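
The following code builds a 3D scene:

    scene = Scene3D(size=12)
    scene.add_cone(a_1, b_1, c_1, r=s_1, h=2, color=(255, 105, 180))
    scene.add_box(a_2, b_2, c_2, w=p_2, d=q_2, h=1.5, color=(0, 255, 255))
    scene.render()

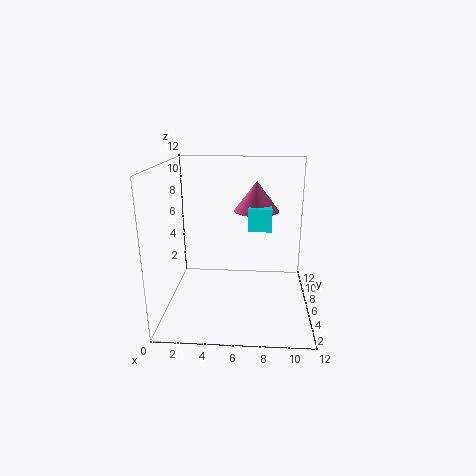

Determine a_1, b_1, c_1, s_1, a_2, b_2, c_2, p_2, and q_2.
a_1 = 7.5
b_1 = 2
c_1 = 9.5
s_1 = 1.5
a_2 = 7
b_2 = 0.5
c_2 = 8.5
p_2 = 1.5
q_2 = 3.5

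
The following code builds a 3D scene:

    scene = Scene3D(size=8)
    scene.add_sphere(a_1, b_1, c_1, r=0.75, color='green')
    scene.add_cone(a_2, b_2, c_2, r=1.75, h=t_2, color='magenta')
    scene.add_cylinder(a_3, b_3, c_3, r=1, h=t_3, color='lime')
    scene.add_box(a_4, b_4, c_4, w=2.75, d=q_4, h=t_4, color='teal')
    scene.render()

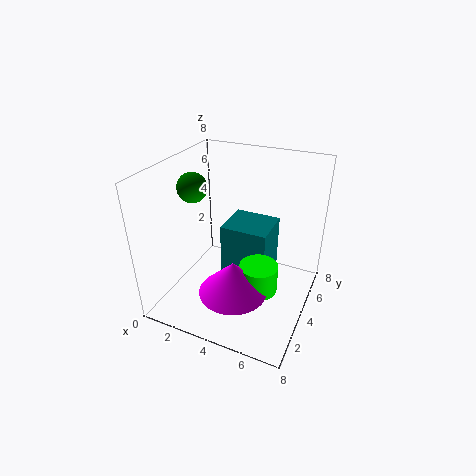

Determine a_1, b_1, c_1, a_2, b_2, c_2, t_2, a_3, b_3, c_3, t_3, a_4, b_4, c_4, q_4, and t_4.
a_1 = 2.25
b_1 = 2.5
c_1 = 7.25
a_2 = 4.75
b_2 = 1.75
c_2 = 2.25
t_2 = 1.75
a_3 = 5.75
b_3 = 2.75
c_3 = 2
t_3 = 1.5
a_4 = 2.75
b_4 = 4.25
c_4 = 0.75
q_4 = 2.5
t_4 = 3.5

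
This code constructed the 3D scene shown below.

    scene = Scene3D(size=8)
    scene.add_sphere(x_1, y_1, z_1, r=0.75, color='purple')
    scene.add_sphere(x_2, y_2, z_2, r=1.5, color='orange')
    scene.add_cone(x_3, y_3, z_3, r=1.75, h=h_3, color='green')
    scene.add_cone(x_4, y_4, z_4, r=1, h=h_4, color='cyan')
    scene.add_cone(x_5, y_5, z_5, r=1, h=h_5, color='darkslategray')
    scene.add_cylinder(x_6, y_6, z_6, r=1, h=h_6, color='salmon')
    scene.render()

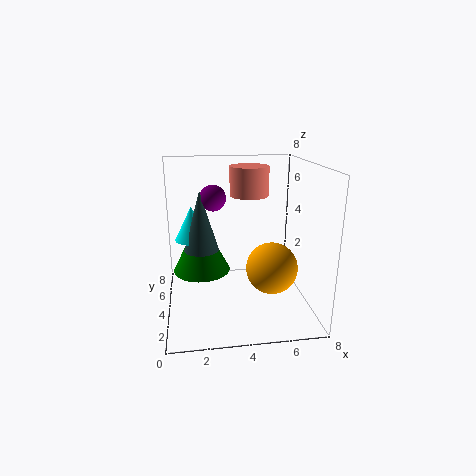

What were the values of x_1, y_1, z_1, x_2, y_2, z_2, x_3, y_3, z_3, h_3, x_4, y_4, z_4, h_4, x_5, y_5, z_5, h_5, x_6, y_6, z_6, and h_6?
x_1 = 2.75, y_1 = 5.25, z_1 = 6, x_2 = 6, y_2 = 4, z_2 = 2, x_3 = 2, y_3 = 6, z_3 = 1.25, h_3 = 3.5, x_4 = 1.5, y_4 = 5.5, z_4 = 3.5, h_4 = 2, x_5 = 2, y_5 = 5, z_5 = 3, h_5 = 3.5, x_6 = 4.5, y_6 = 3.5, z_6 = 6.5, h_6 = 1.5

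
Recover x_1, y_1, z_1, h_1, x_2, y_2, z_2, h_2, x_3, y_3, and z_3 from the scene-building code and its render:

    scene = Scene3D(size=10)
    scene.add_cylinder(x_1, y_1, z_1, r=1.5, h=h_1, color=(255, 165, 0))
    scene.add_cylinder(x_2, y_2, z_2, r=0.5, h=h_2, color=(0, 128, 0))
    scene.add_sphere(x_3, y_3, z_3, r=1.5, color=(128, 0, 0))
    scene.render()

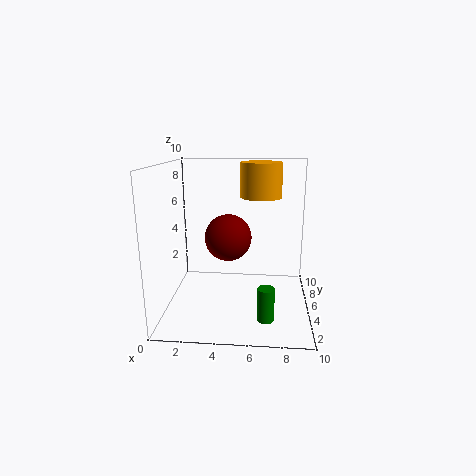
x_1 = 6.5
y_1 = 7
z_1 = 7.5
h_1 = 2.5
x_2 = 7
y_2 = 0.5
z_2 = 1.5
h_2 = 2
x_3 = 4.5
y_3 = 3.5
z_3 = 5.5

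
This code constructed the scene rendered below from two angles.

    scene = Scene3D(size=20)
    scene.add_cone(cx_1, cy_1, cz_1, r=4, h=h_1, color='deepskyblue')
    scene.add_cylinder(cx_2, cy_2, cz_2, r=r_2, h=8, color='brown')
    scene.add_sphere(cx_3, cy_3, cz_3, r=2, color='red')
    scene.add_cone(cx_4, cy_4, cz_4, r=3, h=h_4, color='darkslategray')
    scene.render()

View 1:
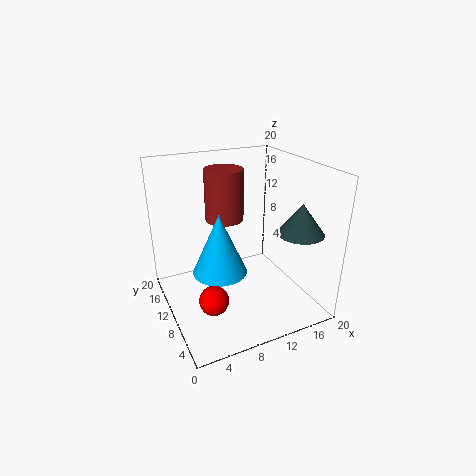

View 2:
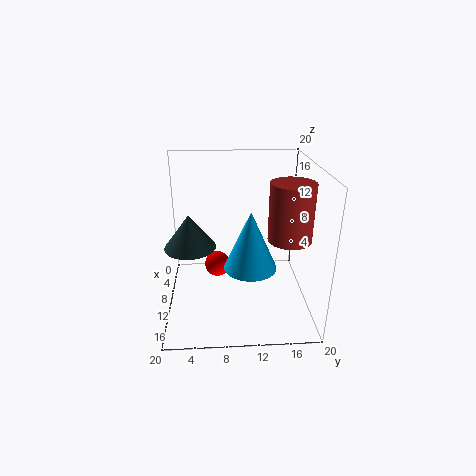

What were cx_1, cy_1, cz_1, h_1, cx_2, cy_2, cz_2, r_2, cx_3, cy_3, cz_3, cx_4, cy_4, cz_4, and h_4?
cx_1 = 8
cy_1 = 12
cz_1 = 4
h_1 = 9
cx_2 = 11
cy_2 = 17
cz_2 = 10
r_2 = 3
cx_3 = 5
cy_3 = 7
cz_3 = 3
cx_4 = 16
cy_4 = 4
cz_4 = 12
h_4 = 4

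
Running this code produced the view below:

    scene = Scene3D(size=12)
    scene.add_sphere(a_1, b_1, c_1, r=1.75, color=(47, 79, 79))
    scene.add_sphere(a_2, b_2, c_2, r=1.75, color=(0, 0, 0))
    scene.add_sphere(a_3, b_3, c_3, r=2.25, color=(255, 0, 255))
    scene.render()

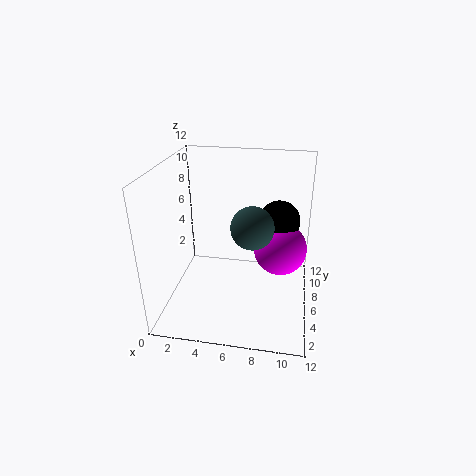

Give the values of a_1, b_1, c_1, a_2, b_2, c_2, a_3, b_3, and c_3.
a_1 = 7.25; b_1 = 5.5; c_1 = 7.25; a_2 = 9.25; b_2 = 7.75; c_2 = 7; a_3 = 9.5; b_3 = 7; c_3 = 4.75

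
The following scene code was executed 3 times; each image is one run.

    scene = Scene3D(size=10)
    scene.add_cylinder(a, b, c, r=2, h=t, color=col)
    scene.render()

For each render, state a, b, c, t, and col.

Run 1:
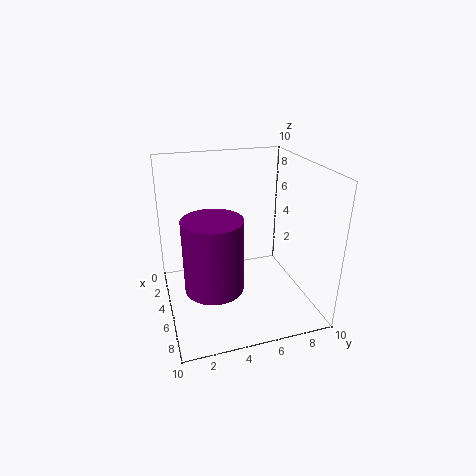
a = 6
b = 3
c = 2
t = 5
col = 'purple'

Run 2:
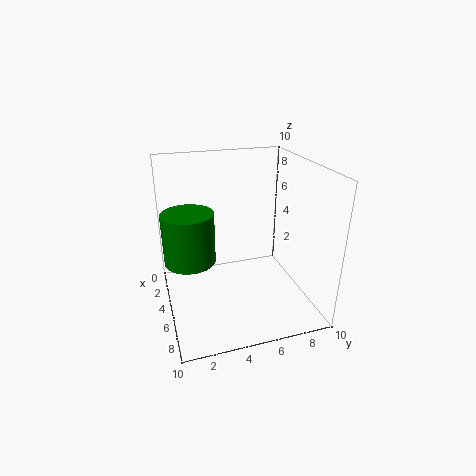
a = 2
b = 2
c = 2
t = 4
col = 'green'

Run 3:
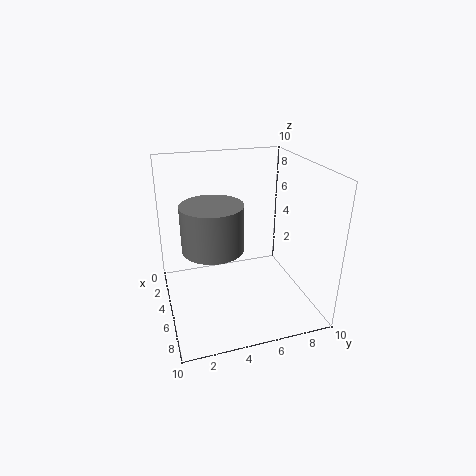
a = 6
b = 3
c = 5
t = 3
col = 'gray'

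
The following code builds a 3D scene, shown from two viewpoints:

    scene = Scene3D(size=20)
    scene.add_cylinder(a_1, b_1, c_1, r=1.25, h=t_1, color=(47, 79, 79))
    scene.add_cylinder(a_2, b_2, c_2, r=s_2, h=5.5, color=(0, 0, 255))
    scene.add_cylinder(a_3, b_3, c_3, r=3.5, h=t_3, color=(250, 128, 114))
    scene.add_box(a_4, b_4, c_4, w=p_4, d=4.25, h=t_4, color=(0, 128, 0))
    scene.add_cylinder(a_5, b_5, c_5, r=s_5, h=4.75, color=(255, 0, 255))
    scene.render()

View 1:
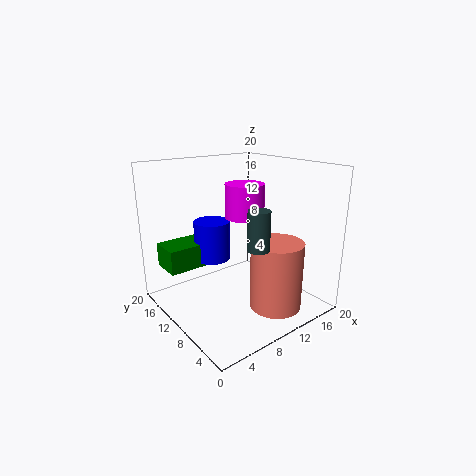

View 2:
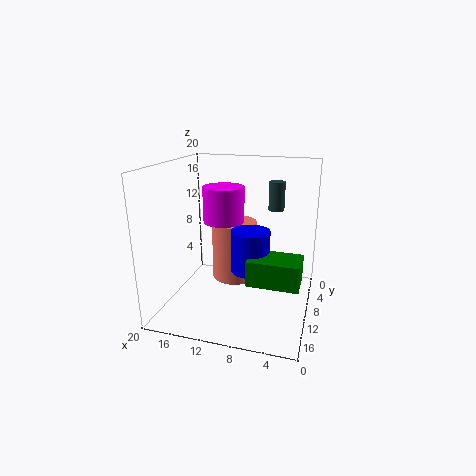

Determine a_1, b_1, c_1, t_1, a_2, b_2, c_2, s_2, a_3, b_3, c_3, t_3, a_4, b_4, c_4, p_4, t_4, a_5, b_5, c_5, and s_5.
a_1 = 6.25; b_1 = 1.5; c_1 = 12; t_1 = 4.5; a_2 = 7.5; b_2 = 12.75; c_2 = 6.75; s_2 = 2.5; a_3 = 12.25; b_3 = 4.5; c_3 = 1.25; t_3 = 9.25; a_4 = 0.75; b_4 = 12; c_4 = 6.25; p_4 = 6.5; t_4 = 3.25; a_5 = 11.75; b_5 = 10.75; c_5 = 12.5; s_5 = 2.75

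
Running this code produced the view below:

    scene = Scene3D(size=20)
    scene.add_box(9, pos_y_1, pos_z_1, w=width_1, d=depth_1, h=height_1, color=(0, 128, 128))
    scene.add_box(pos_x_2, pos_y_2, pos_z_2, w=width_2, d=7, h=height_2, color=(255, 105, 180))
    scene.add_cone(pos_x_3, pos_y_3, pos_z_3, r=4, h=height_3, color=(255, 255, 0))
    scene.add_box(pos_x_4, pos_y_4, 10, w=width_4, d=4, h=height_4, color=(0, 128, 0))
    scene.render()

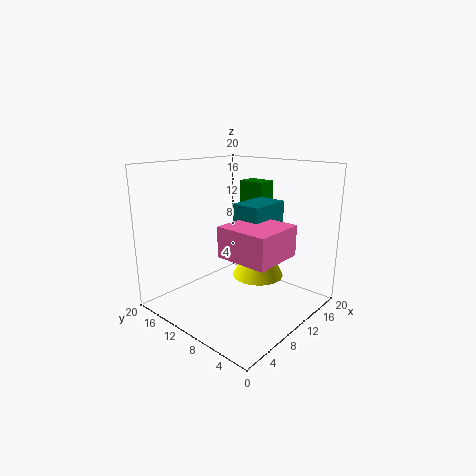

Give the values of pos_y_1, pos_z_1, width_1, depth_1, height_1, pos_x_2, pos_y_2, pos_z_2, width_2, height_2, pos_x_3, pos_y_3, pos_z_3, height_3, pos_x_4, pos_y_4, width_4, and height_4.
pos_y_1 = 6, pos_z_1 = 12, width_1 = 6, depth_1 = 4, height_1 = 3, pos_x_2 = 5, pos_y_2 = 2, pos_z_2 = 9, width_2 = 7, height_2 = 4, pos_x_3 = 16, pos_y_3 = 11, pos_z_3 = 2, height_3 = 8, pos_x_4 = 15, pos_y_4 = 10, width_4 = 3, height_4 = 7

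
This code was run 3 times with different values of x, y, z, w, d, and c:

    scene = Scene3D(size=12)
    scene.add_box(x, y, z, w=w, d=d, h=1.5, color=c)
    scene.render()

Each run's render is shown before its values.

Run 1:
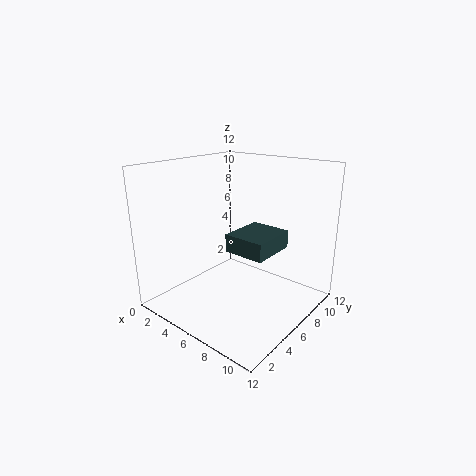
x = 5.5; y = 5; z = 5; w = 3.5; d = 4; c = 'darkslategray'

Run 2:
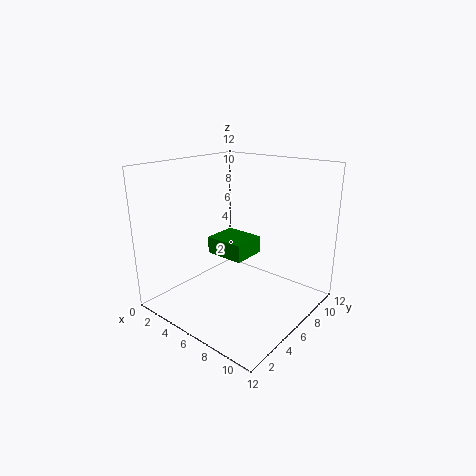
x = 3; y = 5.5; z = 4; w = 3.5; d = 3; c = 'green'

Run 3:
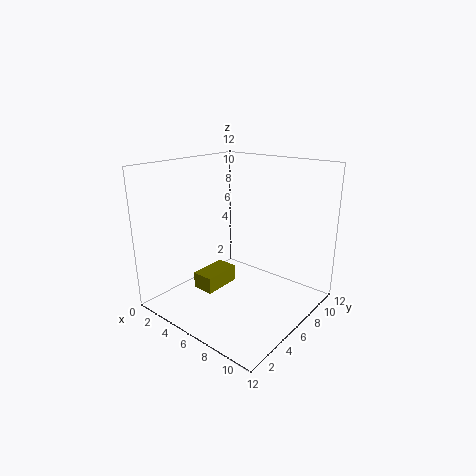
x = 2; y = 4.5; z = 0.5; w = 2; d = 3.5; c = 'olive'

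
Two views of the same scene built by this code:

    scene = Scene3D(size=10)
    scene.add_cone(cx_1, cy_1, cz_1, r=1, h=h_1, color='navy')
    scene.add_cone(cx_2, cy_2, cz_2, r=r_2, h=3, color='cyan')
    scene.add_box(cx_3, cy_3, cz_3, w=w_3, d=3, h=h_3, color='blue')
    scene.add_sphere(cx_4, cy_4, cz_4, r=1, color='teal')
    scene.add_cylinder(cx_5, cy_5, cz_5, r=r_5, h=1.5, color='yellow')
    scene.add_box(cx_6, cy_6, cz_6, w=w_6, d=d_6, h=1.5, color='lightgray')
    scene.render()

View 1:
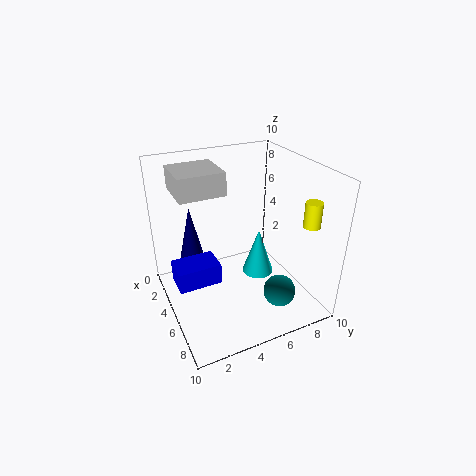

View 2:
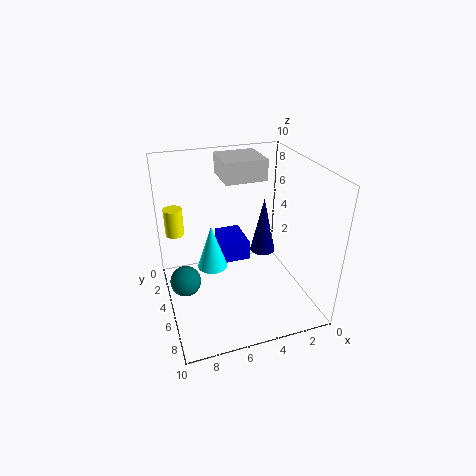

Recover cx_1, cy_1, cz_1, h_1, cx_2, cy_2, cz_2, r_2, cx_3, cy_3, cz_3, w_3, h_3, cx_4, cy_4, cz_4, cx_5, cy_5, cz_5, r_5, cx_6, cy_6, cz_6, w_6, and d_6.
cx_1 = 2; cy_1 = 2.5; cz_1 = 2; h_1 = 4.5; cx_2 = 7; cy_2 = 5.5; cz_2 = 3.5; r_2 = 1; cx_3 = 3.5; cy_3 = 0.5; cz_3 = 2; w_3 = 2; h_3 = 1.5; cx_4 = 9; cy_4 = 6; cz_4 = 3; cx_5 = 9.5; cy_5 = 7.5; cz_5 = 7.5; r_5 = 0.5; cx_6 = 2.5; cy_6 = 1; cz_6 = 8.5; w_6 = 3; d_6 = 3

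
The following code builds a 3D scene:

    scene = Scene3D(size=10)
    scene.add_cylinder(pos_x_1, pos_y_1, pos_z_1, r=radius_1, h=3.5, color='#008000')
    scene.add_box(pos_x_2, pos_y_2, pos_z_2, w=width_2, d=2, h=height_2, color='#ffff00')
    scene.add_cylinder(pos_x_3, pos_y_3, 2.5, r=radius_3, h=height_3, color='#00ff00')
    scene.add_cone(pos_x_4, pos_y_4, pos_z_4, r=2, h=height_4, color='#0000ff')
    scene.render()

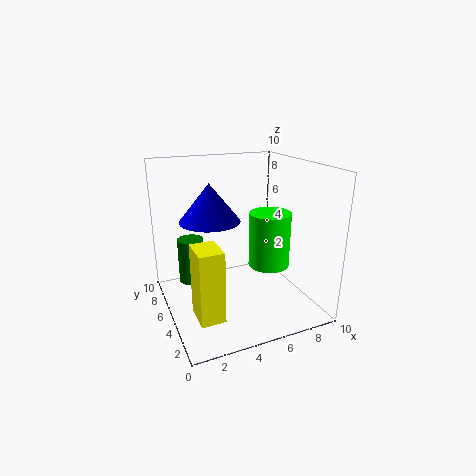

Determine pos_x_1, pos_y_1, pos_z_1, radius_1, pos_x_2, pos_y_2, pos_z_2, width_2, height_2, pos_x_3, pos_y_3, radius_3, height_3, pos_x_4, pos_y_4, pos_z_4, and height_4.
pos_x_1 = 2.5, pos_y_1 = 8.5, pos_z_1 = 0.5, radius_1 = 1, pos_x_2 = 1, pos_y_2 = 1, pos_z_2 = 1.5, width_2 = 1.5, height_2 = 4.5, pos_x_3 = 7.5, pos_y_3 = 5, radius_3 = 1.5, height_3 = 4, pos_x_4 = 3, pos_y_4 = 5, pos_z_4 = 6.5, height_4 = 2.5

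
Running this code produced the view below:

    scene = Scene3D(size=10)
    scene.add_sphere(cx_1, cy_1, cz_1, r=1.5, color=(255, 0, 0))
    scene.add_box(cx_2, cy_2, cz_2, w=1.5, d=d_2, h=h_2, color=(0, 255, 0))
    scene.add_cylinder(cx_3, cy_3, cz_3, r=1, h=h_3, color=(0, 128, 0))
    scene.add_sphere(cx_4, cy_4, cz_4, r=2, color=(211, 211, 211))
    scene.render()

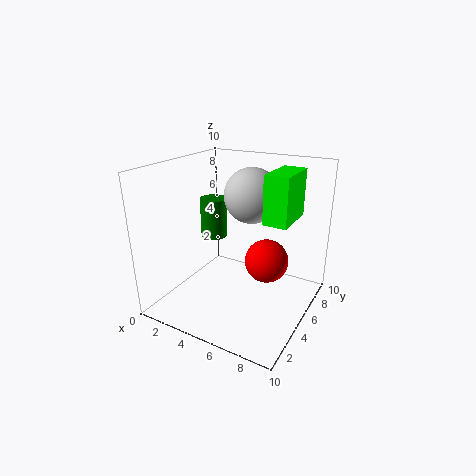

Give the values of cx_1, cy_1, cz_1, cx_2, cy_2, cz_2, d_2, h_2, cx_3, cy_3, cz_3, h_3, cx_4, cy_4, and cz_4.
cx_1 = 7, cy_1 = 5.5, cz_1 = 3.5, cx_2 = 7.5, cy_2 = 3.5, cz_2 = 7, d_2 = 3, h_2 = 3, cx_3 = 2, cy_3 = 6.5, cz_3 = 4, h_3 = 3, cx_4 = 5, cy_4 = 7, cz_4 = 7.5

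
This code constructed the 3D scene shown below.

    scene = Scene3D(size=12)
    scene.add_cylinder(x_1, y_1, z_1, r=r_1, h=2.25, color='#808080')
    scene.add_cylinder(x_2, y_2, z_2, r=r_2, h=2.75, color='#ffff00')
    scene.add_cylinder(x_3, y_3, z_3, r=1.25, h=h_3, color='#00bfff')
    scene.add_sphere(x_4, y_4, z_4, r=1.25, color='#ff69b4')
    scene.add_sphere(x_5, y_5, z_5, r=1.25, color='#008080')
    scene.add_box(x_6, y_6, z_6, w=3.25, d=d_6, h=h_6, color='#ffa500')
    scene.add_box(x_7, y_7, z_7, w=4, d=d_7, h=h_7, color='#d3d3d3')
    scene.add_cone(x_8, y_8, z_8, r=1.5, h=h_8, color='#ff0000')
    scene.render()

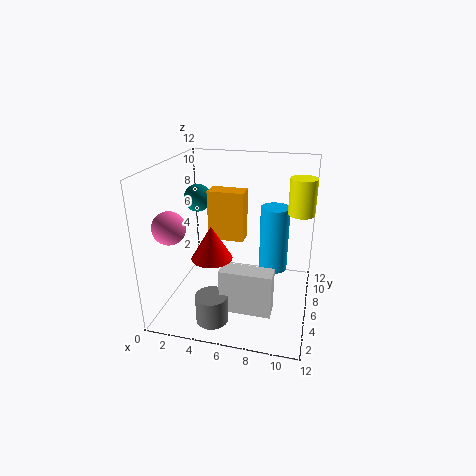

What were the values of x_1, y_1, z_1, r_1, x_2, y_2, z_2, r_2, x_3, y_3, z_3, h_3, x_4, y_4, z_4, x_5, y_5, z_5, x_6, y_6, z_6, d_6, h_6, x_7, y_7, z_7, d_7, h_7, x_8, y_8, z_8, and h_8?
x_1 = 5; y_1 = 1.75; z_1 = 0.75; r_1 = 1.25; x_2 = 11; y_2 = 5.5; z_2 = 8.75; r_2 = 1; x_3 = 8.75; y_3 = 8; z_3 = 2.5; h_3 = 5.75; x_4 = 1.75; y_4 = 2.25; z_4 = 8; x_5 = 1.5; y_5 = 8.75; z_5 = 8.25; x_6 = 2.75; y_6 = 7.75; z_6 = 4.75; d_6 = 1.75; h_6 = 4.5; x_7 = 5.5; y_7 = 2; z_7 = 1.5; d_7 = 1.5; h_7 = 3.5; x_8 = 5; y_8 = 2.25; z_8 = 6; h_8 = 2.5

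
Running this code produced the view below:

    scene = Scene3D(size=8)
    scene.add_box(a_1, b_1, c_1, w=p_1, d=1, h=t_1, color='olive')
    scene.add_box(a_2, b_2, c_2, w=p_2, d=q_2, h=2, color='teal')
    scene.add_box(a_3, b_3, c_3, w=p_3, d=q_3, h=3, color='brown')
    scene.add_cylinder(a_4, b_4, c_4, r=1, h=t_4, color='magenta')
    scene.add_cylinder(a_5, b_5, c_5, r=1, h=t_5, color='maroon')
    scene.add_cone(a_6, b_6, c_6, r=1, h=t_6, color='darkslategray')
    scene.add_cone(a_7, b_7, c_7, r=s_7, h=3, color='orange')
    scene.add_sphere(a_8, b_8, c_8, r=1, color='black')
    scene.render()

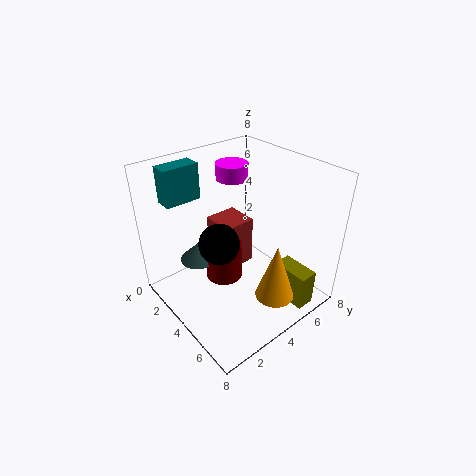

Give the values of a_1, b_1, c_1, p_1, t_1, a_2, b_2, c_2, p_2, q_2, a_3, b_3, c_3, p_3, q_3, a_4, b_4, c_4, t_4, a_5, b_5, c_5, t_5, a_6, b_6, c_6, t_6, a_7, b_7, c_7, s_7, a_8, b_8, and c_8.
a_1 = 6; b_1 = 5; c_1 = 1; p_1 = 2; t_1 = 2; a_2 = 1; b_2 = 1; c_2 = 6; p_2 = 1; q_2 = 2; a_3 = 1; b_3 = 4; c_3 = 1; p_3 = 2; q_3 = 2; a_4 = 1; b_4 = 6; c_4 = 6; t_4 = 1; a_5 = 4; b_5 = 3; c_5 = 2; t_5 = 2; a_6 = 3; b_6 = 2; c_6 = 3; t_6 = 1; a_7 = 7; b_7 = 4; c_7 = 2; s_7 = 1; a_8 = 5; b_8 = 2; c_8 = 5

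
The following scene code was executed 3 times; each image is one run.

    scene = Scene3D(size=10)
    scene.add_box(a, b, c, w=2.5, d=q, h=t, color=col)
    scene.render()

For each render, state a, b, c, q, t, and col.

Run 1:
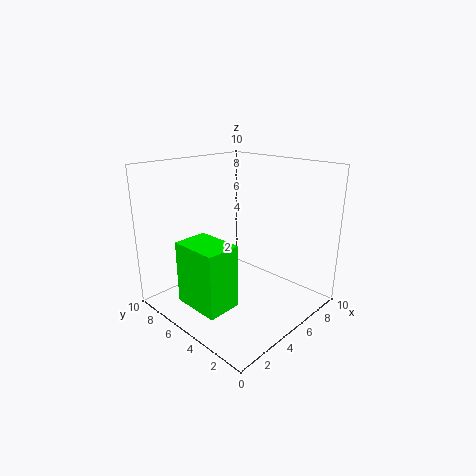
a = 1.5
b = 4
c = 0.5
q = 3.5
t = 4.5
col = 'lime'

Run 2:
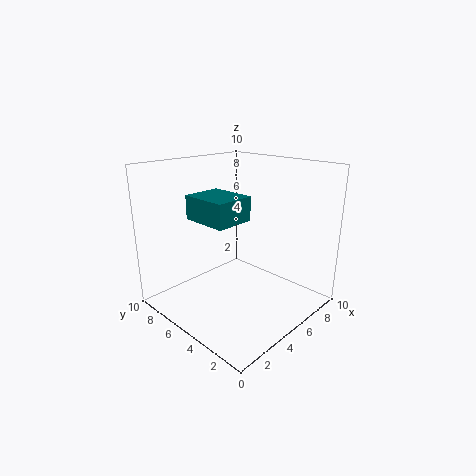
a = 1.5
b = 3
c = 7
q = 3
t = 1.5
col = 'teal'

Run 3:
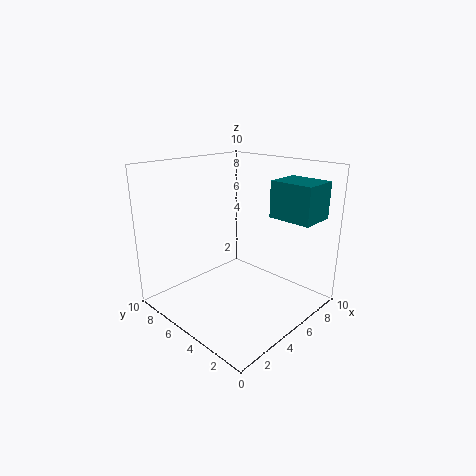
a = 6.5
b = 0.5
c = 6.5
q = 3
t = 2.5
col = 'teal'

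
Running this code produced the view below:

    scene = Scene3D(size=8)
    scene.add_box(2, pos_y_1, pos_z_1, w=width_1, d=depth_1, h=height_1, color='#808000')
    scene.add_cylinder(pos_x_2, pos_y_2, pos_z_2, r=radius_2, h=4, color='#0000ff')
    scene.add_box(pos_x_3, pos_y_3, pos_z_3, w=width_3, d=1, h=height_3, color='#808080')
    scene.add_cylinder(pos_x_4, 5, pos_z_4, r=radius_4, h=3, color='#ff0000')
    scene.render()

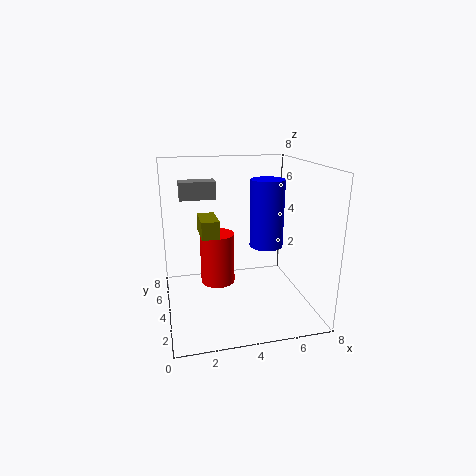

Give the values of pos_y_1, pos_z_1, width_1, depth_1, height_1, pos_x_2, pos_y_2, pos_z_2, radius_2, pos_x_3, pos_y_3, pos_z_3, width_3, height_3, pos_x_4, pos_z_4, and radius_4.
pos_y_1 = 4; pos_z_1 = 4; width_1 = 1; depth_1 = 2; height_1 = 1; pos_x_2 = 6; pos_y_2 = 5; pos_z_2 = 3; radius_2 = 1; pos_x_3 = 1; pos_y_3 = 5; pos_z_3 = 6; width_3 = 2; height_3 = 1; pos_x_4 = 3; pos_z_4 = 1; radius_4 = 1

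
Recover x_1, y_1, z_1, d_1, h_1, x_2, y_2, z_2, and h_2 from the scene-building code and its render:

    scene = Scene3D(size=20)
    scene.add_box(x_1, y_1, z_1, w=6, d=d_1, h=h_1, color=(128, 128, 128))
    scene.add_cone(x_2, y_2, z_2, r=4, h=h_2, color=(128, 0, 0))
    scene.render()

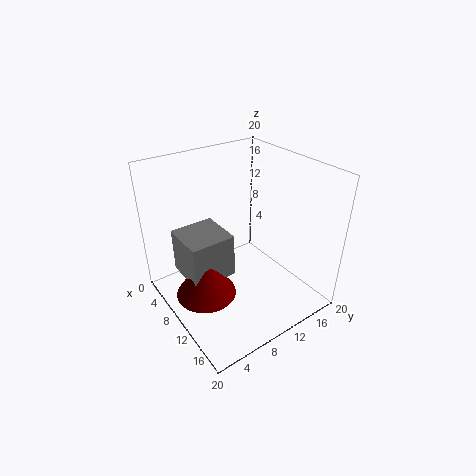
x_1 = 6; y_1 = 2; z_1 = 6; d_1 = 6; h_1 = 6; x_2 = 11; y_2 = 4; z_2 = 4; h_2 = 6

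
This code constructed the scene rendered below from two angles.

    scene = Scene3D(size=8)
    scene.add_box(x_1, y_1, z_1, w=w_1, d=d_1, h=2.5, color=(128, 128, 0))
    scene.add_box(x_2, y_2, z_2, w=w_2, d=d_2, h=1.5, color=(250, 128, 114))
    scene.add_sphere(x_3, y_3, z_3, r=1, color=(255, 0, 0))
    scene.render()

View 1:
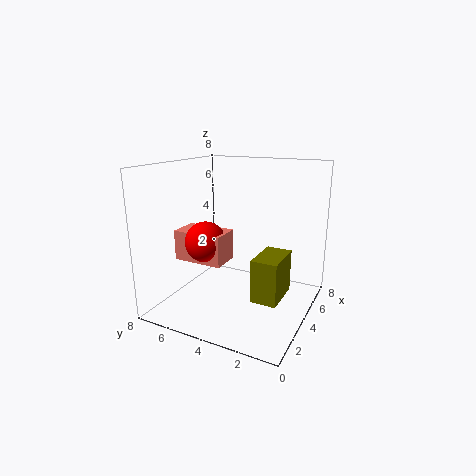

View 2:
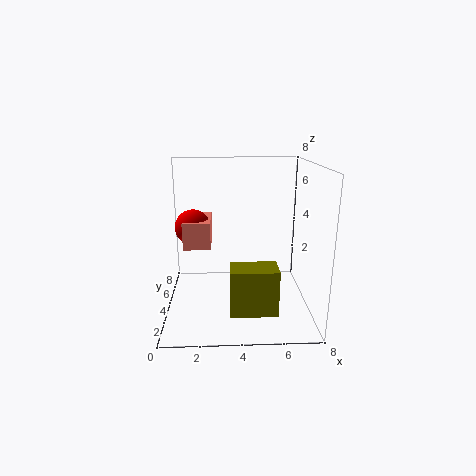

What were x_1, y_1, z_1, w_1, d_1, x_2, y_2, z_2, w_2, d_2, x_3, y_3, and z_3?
x_1 = 3.5, y_1 = 1.5, z_1 = 0.5, w_1 = 2.5, d_1 = 1.5, x_2 = 1, y_2 = 3.5, z_2 = 3.5, w_2 = 1.5, d_2 = 2.5, x_3 = 1.5, y_3 = 4.5, z_3 = 4.5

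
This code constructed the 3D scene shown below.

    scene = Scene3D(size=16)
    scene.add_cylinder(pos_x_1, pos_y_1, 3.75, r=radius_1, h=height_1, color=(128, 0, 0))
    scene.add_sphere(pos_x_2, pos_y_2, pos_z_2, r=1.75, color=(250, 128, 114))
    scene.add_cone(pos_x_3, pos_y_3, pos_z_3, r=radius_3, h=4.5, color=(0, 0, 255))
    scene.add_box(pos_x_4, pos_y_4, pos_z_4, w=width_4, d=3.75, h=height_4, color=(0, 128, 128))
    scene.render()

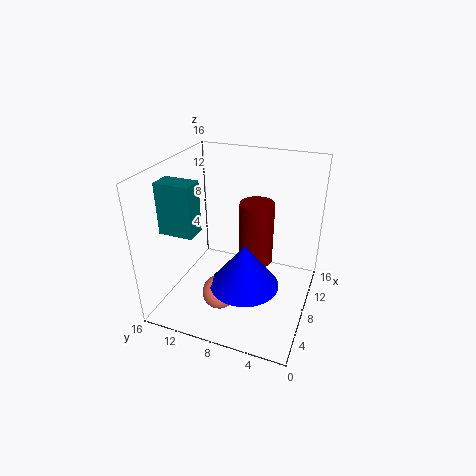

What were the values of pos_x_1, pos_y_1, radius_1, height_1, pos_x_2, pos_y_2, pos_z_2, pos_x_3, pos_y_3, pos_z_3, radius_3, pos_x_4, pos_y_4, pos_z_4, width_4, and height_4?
pos_x_1 = 10.75
pos_y_1 = 6.75
radius_1 = 2
height_1 = 7.5
pos_x_2 = 3.25
pos_y_2 = 8.25
pos_z_2 = 4
pos_x_3 = 4
pos_y_3 = 5.75
pos_z_3 = 5.25
radius_3 = 3.5
pos_x_4 = 3.5
pos_y_4 = 11.25
pos_z_4 = 9.5
width_4 = 2.25
height_4 = 5.5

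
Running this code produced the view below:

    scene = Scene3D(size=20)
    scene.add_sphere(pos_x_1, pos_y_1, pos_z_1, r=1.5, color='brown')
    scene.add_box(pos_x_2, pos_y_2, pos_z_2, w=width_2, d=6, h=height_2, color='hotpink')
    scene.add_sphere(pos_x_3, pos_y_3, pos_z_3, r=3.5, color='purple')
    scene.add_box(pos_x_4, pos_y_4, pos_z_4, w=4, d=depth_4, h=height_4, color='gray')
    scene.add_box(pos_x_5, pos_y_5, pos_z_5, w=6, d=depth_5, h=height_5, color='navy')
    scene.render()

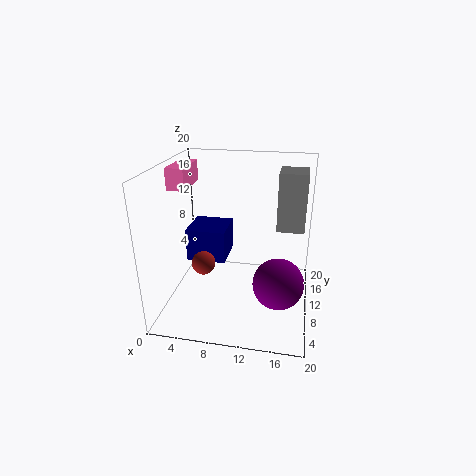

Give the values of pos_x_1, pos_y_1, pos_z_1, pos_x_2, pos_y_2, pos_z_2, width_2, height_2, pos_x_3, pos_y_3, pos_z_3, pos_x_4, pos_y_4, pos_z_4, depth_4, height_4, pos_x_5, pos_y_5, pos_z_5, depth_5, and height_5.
pos_x_1 = 6.5; pos_y_1 = 5; pos_z_1 = 8.5; pos_x_2 = 0.5; pos_y_2 = 9; pos_z_2 = 16.5; width_2 = 2.5; height_2 = 3; pos_x_3 = 16; pos_y_3 = 8; pos_z_3 = 4.5; pos_x_4 = 15; pos_y_4 = 13; pos_z_4 = 10; depth_4 = 4.5; height_4 = 8.5; pos_x_5 = 1.5; pos_y_5 = 12; pos_z_5 = 4.5; depth_5 = 6; height_5 = 5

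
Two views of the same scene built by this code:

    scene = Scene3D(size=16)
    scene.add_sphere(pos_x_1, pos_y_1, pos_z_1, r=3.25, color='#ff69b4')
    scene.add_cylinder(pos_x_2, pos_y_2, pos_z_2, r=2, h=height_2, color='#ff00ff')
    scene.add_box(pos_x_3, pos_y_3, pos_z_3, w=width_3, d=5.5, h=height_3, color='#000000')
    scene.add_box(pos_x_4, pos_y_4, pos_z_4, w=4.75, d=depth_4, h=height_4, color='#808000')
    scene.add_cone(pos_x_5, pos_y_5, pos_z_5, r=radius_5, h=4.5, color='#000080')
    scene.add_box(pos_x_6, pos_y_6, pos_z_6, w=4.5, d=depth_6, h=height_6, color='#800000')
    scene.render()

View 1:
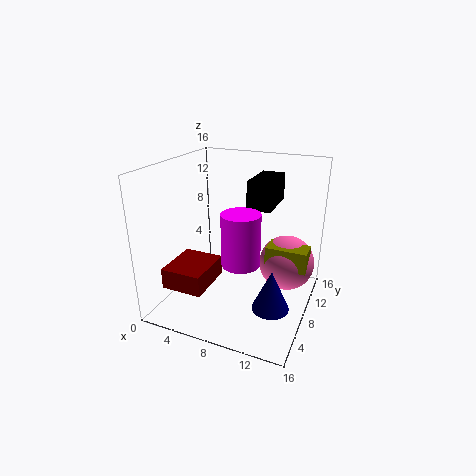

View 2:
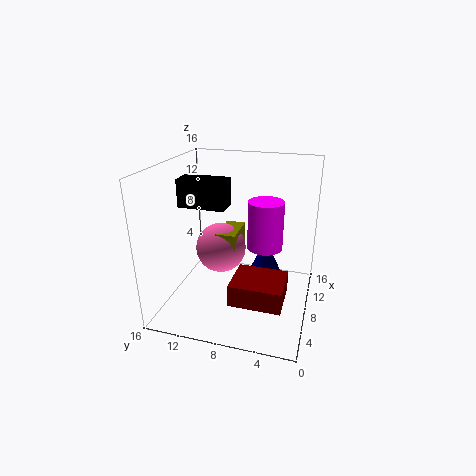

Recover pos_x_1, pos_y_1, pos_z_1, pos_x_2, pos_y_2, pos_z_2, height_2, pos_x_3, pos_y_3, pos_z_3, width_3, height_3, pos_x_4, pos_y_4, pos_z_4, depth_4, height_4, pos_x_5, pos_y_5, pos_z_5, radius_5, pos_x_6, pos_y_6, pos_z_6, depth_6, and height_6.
pos_x_1 = 12.75
pos_y_1 = 11.75
pos_z_1 = 4
pos_x_2 = 9.5
pos_y_2 = 5.25
pos_z_2 = 6.5
height_2 = 5.5
pos_x_3 = 8.25
pos_y_3 = 9.75
pos_z_3 = 10.75
width_3 = 2.75
height_3 = 3.25
pos_x_4 = 10.75
pos_y_4 = 9.25
pos_z_4 = 4.25
depth_4 = 2.5
height_4 = 2.5
pos_x_5 = 12.75
pos_y_5 = 5.75
pos_z_5 = 1.5
radius_5 = 2
pos_x_6 = 1.75
pos_y_6 = 2
pos_z_6 = 3.5
depth_6 = 5.25
height_6 = 2.25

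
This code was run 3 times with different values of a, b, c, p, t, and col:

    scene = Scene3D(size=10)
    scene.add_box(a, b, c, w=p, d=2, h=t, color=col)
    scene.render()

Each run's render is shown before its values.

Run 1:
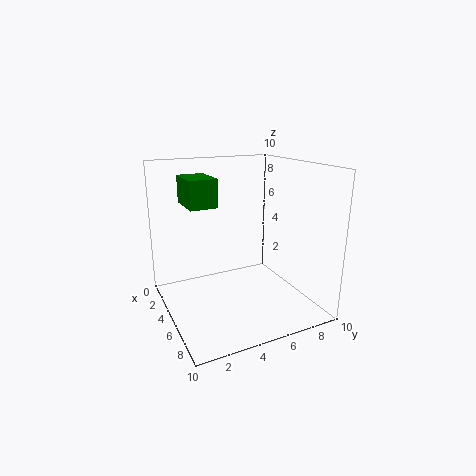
a = 1, b = 2, c = 7, p = 3, t = 2, col = 'green'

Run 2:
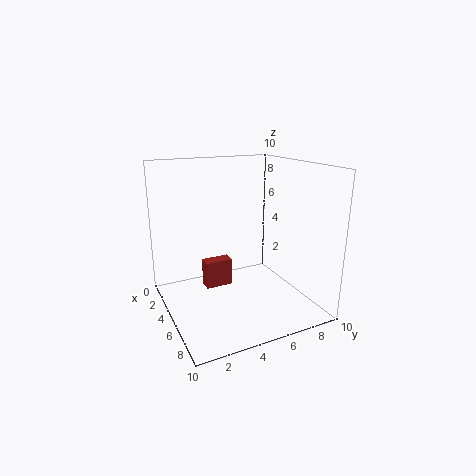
a = 3, b = 3, c = 1, p = 1, t = 2, col = 'brown'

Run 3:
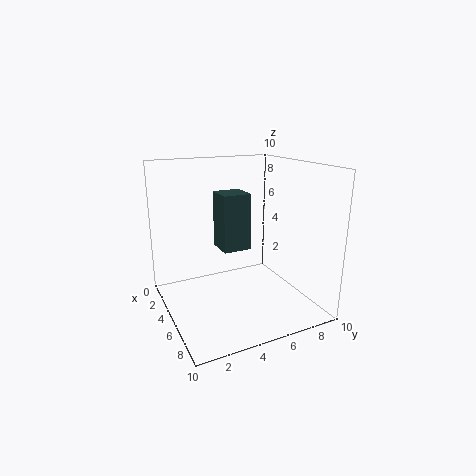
a = 3, b = 4, c = 4, p = 2, t = 4, col = 'darkslategray'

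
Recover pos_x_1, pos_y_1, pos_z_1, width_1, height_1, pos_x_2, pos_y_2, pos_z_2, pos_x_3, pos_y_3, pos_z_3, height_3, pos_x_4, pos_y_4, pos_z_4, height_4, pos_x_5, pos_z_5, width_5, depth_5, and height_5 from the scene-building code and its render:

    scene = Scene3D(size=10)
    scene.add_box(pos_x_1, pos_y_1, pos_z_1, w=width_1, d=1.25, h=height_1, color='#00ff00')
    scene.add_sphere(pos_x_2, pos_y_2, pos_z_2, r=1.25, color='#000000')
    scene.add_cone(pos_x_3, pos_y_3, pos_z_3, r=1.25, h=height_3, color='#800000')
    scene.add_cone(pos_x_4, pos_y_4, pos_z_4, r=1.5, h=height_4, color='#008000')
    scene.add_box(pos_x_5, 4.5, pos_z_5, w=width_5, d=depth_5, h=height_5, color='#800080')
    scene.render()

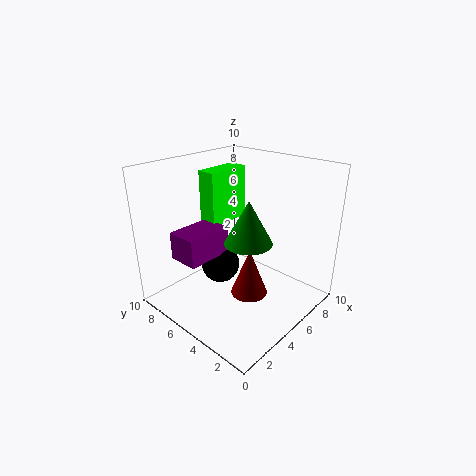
pos_x_1 = 3.25
pos_y_1 = 5.5
pos_z_1 = 6.25
width_1 = 3
height_1 = 3.5
pos_x_2 = 3.25
pos_y_2 = 5
pos_z_2 = 3.75
pos_x_3 = 4.5
pos_y_3 = 3.5
pos_z_3 = 1.5
height_3 = 3.25
pos_x_4 = 3.75
pos_y_4 = 3
pos_z_4 = 5.75
height_4 = 2.75
pos_x_5 = 0.5
pos_z_5 = 4.75
width_5 = 3
depth_5 = 2
height_5 = 1.75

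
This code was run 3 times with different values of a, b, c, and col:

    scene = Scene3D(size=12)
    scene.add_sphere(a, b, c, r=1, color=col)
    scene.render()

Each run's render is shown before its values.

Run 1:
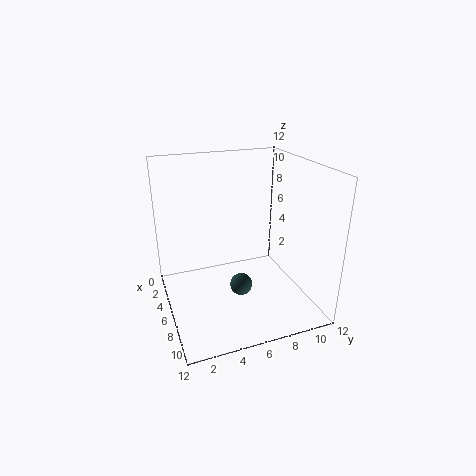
a = 5.5; b = 6.5; c = 1; col = 'darkslategray'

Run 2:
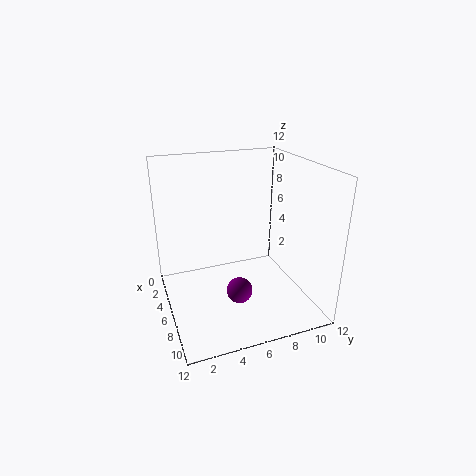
a = 9; b = 5; c = 3; col = 'purple'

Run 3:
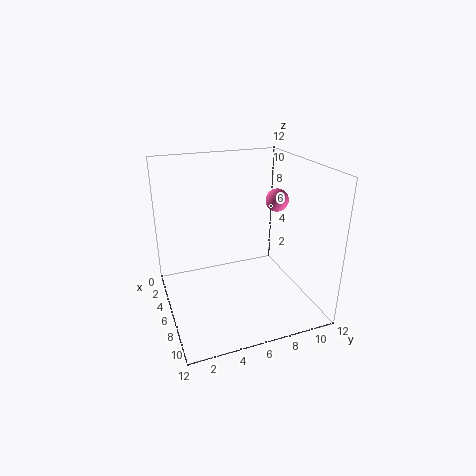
a = 5; b = 10; c = 8.5; col = 'hotpink'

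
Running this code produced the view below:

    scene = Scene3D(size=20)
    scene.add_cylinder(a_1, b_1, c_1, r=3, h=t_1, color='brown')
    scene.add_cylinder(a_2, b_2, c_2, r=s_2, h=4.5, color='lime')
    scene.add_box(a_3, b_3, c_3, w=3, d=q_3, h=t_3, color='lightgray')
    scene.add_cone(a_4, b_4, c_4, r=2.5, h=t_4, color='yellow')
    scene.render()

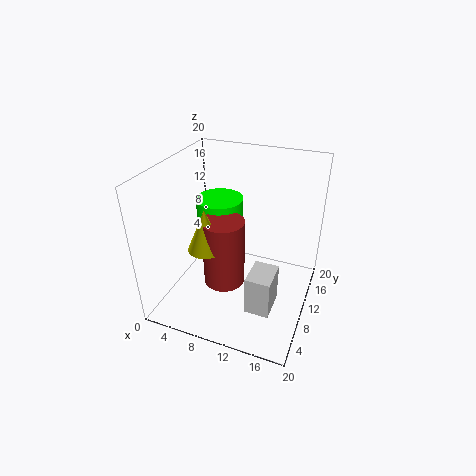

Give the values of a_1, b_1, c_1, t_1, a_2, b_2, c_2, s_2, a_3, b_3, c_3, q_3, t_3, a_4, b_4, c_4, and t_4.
a_1 = 8
b_1 = 9.5
c_1 = 2.5
t_1 = 10
a_2 = 5.5
b_2 = 14
c_2 = 9
s_2 = 3.5
a_3 = 14
b_3 = 2
c_3 = 5
q_3 = 4
t_3 = 5
a_4 = 6
b_4 = 8
c_4 = 8.5
t_4 = 6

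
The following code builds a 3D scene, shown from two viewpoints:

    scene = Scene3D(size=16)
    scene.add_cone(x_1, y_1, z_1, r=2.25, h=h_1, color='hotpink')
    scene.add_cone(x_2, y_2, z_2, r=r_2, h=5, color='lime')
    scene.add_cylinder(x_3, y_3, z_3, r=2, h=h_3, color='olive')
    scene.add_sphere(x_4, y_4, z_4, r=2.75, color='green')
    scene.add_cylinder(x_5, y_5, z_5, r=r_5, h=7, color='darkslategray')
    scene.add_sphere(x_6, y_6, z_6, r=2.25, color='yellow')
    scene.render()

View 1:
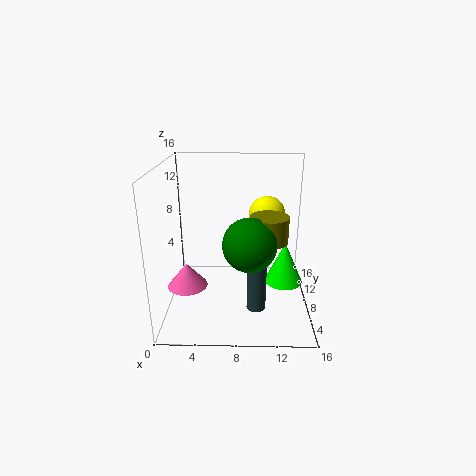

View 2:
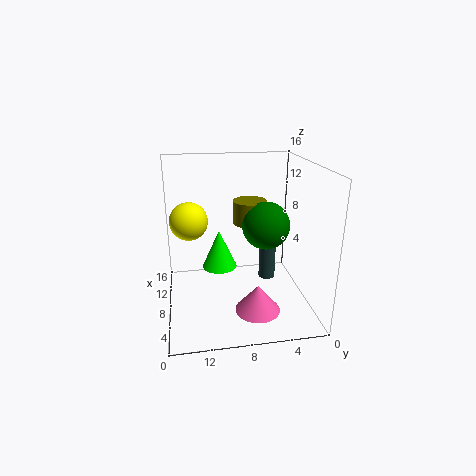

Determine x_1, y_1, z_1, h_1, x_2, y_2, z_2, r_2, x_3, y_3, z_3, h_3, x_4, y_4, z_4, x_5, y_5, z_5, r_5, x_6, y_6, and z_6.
x_1 = 2.25; y_1 = 7; z_1 = 2.5; h_1 = 2.75; x_2 = 13.5; y_2 = 9.5; z_2 = 1.75; r_2 = 2.25; x_3 = 11.25; y_3 = 6; z_3 = 8.5; h_3 = 2.75; x_4 = 9.25; y_4 = 4.5; z_4 = 8.75; x_5 = 10; y_5 = 4; z_5 = 1.75; r_5 = 1; x_6 = 11.5; y_6 = 13.25; z_6 = 9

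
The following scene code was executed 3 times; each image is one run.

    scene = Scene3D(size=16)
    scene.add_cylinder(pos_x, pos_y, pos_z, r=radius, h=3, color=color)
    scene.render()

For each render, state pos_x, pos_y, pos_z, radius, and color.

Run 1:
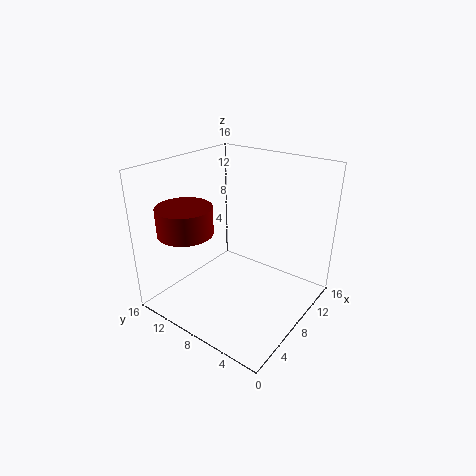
pos_x = 4; pos_y = 12; pos_z = 9; radius = 3; color = 'maroon'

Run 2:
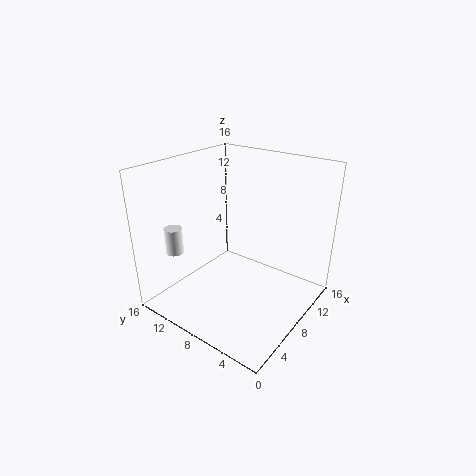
pos_x = 4; pos_y = 14; pos_z = 6; radius = 1; color = 'white'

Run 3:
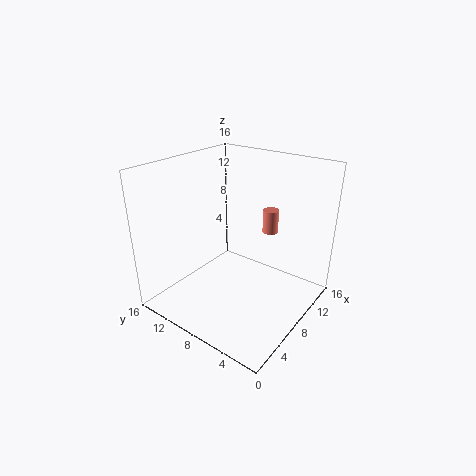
pos_x = 15; pos_y = 8; pos_z = 6; radius = 1; color = 'salmon'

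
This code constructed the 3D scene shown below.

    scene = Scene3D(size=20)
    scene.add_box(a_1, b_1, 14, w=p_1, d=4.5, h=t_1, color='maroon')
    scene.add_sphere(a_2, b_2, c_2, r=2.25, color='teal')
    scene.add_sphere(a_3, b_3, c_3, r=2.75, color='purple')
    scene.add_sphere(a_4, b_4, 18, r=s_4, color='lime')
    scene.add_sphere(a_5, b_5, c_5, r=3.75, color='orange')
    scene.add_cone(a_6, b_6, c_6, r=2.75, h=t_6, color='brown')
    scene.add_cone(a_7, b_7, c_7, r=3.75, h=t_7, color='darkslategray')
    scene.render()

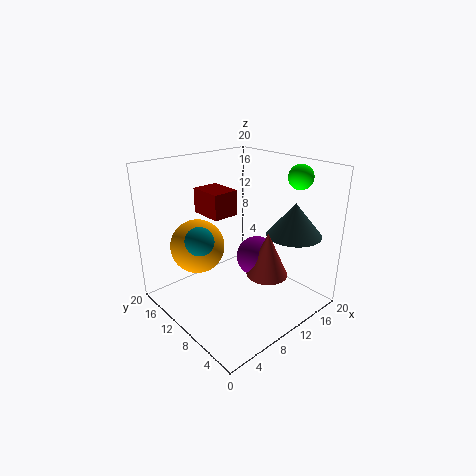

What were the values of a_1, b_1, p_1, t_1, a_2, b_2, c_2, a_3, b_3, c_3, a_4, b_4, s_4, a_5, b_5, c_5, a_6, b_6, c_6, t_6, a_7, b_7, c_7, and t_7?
a_1 = 5.5; b_1 = 9; p_1 = 3.5; t_1 = 3.25; a_2 = 5; b_2 = 12.25; c_2 = 10; a_3 = 11.25; b_3 = 7.5; c_3 = 7.75; a_4 = 17.75; b_4 = 6; s_4 = 1.75; a_5 = 5.75; b_5 = 13.75; c_5 = 8.75; a_6 = 11; b_6 = 5.25; c_6 = 6; t_6 = 6; a_7 = 15.25; b_7 = 4.5; c_7 = 10.75; t_7 = 4.5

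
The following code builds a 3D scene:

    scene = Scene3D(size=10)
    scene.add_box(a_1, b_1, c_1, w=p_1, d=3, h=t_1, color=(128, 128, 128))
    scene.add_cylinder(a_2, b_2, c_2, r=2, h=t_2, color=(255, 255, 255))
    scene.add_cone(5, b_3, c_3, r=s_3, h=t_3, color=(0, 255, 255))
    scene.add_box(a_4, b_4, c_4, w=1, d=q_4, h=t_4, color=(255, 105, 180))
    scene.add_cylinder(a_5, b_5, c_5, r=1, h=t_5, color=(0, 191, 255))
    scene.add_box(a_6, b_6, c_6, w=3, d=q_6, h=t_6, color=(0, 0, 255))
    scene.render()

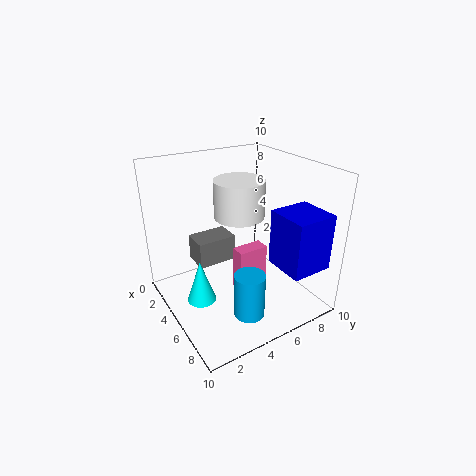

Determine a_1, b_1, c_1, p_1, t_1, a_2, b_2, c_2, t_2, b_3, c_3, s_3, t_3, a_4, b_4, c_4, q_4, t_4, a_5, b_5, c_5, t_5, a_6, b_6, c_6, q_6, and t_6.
a_1 = 1
b_1 = 3
c_1 = 2
p_1 = 2
t_1 = 2
a_2 = 2
b_2 = 7
c_2 = 5
t_2 = 3
b_3 = 2
c_3 = 1
s_3 = 1
t_3 = 3
a_4 = 6
b_4 = 4
c_4 = 2
q_4 = 2
t_4 = 3
a_5 = 8
b_5 = 4
c_5 = 1
t_5 = 3
a_6 = 6
b_6 = 7
c_6 = 3
q_6 = 3
t_6 = 4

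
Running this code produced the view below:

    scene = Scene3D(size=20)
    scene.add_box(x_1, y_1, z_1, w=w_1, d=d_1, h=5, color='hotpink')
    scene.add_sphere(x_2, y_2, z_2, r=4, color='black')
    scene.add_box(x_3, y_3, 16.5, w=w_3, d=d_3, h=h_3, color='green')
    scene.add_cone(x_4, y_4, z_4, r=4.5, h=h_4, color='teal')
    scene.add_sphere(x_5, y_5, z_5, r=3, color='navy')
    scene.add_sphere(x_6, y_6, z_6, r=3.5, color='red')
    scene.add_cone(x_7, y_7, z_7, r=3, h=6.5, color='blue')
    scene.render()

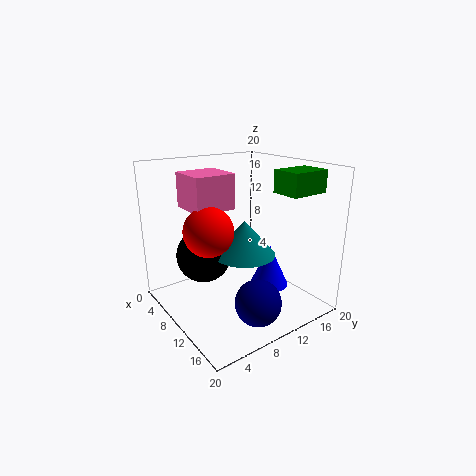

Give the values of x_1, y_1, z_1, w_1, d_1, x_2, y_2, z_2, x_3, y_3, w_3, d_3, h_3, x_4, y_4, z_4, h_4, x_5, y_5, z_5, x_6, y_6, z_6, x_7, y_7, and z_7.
x_1 = 2; y_1 = 5; z_1 = 13.5; w_1 = 6; d_1 = 6; x_2 = 5.5; y_2 = 7; z_2 = 6.5; x_3 = 13; y_3 = 13.5; w_3 = 4; d_3 = 5.5; h_3 = 3; x_4 = 9.5; y_4 = 11.5; z_4 = 7; h_4 = 5; x_5 = 16.5; y_5 = 8.5; z_5 = 3.5; x_6 = 8; y_6 = 6.5; z_6 = 11; x_7 = 9.5; y_7 = 16.5; z_7 = 0.5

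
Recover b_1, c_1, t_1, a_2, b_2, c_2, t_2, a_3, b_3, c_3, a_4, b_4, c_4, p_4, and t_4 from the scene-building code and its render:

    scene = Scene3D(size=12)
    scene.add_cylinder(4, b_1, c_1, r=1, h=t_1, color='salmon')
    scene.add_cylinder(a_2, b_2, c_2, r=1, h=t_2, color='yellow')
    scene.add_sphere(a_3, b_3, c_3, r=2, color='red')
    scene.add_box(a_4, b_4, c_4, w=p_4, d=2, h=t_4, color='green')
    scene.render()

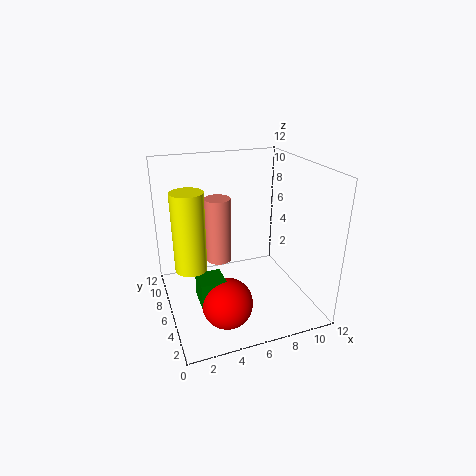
b_1 = 5
c_1 = 5
t_1 = 5
a_2 = 1
b_2 = 1
c_2 = 7
t_2 = 5
a_3 = 4
b_3 = 3
c_3 = 2
a_4 = 2
b_4 = 3
c_4 = 2
p_4 = 2
t_4 = 2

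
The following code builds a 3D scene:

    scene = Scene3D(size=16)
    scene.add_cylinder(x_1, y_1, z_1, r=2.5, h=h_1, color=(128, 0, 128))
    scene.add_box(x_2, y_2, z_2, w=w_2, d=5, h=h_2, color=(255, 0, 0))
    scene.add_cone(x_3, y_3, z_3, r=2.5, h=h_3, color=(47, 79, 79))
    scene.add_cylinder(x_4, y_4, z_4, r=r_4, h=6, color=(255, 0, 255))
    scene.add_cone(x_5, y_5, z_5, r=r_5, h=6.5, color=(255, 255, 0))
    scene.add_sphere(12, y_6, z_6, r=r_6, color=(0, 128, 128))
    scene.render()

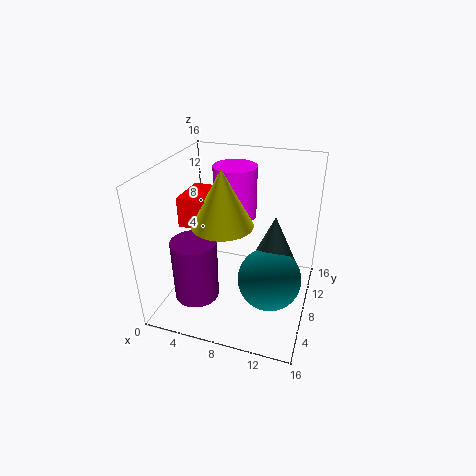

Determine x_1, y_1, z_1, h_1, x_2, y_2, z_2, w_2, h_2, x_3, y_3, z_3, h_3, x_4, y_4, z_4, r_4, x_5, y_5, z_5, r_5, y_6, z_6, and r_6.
x_1 = 4
y_1 = 5
z_1 = 1.5
h_1 = 7
x_2 = 1
y_2 = 7.5
z_2 = 8.5
w_2 = 4
h_2 = 3.5
x_3 = 12
y_3 = 8.5
z_3 = 5.5
h_3 = 5.5
x_4 = 6.5
y_4 = 11.5
z_4 = 9
r_4 = 2.5
x_5 = 6
y_5 = 8.5
z_5 = 9
r_5 = 3.5
y_6 = 7
z_6 = 4
r_6 = 3.5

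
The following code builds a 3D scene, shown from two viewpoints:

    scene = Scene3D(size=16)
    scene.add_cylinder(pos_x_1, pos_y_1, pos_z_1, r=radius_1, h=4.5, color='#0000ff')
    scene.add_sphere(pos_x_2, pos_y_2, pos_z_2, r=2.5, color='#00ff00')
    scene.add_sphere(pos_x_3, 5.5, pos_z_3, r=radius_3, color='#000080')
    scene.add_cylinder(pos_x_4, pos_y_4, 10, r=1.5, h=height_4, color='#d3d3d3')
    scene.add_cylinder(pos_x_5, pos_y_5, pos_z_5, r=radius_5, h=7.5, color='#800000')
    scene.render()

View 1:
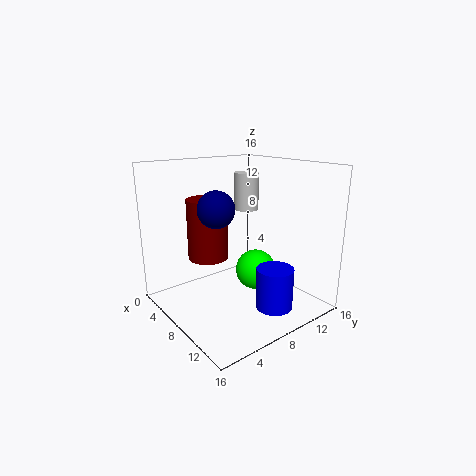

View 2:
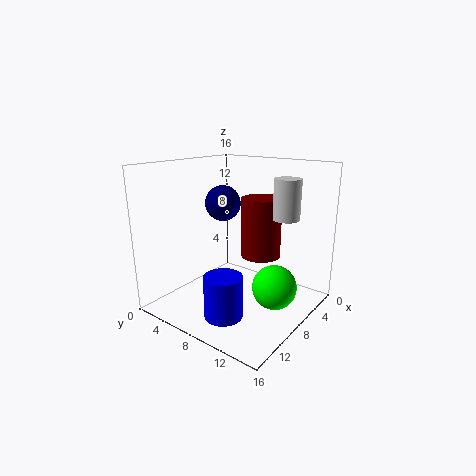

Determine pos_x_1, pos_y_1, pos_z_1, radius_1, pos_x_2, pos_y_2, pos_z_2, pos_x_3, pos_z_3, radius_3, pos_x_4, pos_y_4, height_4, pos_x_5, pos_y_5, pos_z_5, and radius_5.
pos_x_1 = 12.5; pos_y_1 = 9.5; pos_z_1 = 1; radius_1 = 2; pos_x_2 = 6.5; pos_y_2 = 12; pos_z_2 = 2.5; pos_x_3 = 7.5; pos_z_3 = 11.5; radius_3 = 2; pos_x_4 = 4.5; pos_y_4 = 12; height_4 = 4.5; pos_x_5 = 2.5; pos_y_5 = 7.5; pos_z_5 = 4; radius_5 = 2.5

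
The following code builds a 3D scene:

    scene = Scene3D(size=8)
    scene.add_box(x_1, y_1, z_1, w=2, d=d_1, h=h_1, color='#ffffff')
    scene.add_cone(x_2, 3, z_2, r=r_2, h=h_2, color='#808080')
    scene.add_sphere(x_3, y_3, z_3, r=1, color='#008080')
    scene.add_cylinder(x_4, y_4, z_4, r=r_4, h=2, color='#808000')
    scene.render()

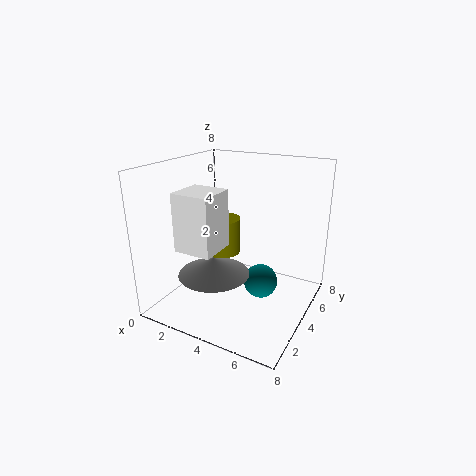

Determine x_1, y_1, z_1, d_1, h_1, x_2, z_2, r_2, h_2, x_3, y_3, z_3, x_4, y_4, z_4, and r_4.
x_1 = 2
y_1 = 1
z_1 = 4
d_1 = 2
h_1 = 3
x_2 = 3
z_2 = 2
r_2 = 2
h_2 = 1
x_3 = 5
y_3 = 5
z_3 = 1
x_4 = 3
y_4 = 4
z_4 = 3
r_4 = 1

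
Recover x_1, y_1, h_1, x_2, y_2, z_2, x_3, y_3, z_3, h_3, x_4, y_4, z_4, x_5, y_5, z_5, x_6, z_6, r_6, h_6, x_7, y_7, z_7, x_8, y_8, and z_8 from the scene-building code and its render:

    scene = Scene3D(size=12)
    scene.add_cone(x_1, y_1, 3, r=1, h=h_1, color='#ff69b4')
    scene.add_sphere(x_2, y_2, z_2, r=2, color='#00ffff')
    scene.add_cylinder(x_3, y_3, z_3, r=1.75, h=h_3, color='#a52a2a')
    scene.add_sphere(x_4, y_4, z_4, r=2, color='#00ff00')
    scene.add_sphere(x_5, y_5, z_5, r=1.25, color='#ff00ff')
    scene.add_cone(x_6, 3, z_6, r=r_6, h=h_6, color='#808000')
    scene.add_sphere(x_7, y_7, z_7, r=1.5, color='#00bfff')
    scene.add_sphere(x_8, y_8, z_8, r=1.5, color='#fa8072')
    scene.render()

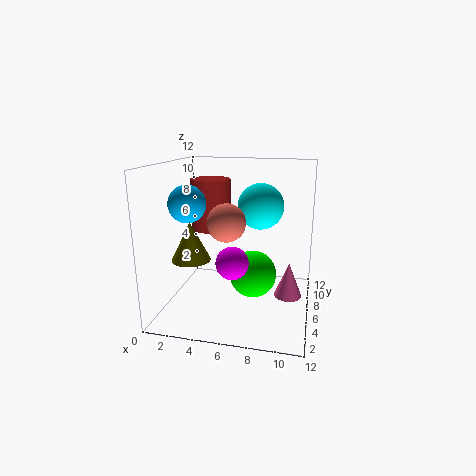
x_1 = 10.5, y_1 = 2.75, h_1 = 2.5, x_2 = 7.5, y_2 = 8.25, z_2 = 8.25, x_3 = 3, y_3 = 8.25, z_3 = 6, h_3 = 4.5, x_4 = 7.25, y_4 = 6.25, z_4 = 2.75, x_5 = 6.25, y_5 = 3, z_5 = 5, x_6 = 3, z_6 = 5, r_6 = 1.5, h_6 = 3, x_7 = 2.25, y_7 = 4.5, z_7 = 9, x_8 = 5.5, y_8 = 4.25, z_8 = 7.75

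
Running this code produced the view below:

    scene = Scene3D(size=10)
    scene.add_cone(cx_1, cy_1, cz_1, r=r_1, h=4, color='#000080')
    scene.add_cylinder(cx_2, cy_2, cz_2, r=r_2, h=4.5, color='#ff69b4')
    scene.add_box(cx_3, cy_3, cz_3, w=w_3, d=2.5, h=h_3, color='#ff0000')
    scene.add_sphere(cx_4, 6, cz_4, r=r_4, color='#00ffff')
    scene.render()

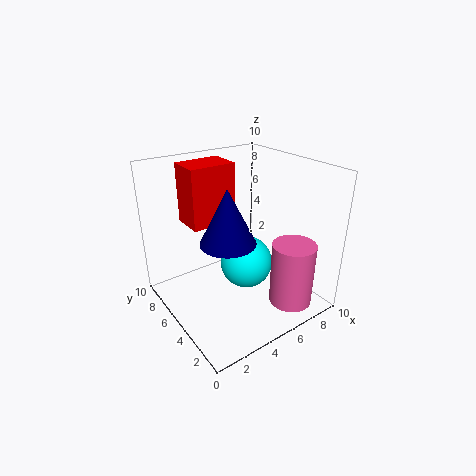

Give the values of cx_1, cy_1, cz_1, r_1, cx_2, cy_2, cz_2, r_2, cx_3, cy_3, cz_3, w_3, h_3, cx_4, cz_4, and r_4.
cx_1 = 4.5, cy_1 = 5.5, cz_1 = 4.5, r_1 = 2, cx_2 = 7.5, cy_2 = 2, cz_2 = 0.5, r_2 = 1.5, cx_3 = 3, cy_3 = 7.5, cz_3 = 5, w_3 = 3.5, h_3 = 4.5, cx_4 = 6.5, cz_4 = 2, r_4 = 2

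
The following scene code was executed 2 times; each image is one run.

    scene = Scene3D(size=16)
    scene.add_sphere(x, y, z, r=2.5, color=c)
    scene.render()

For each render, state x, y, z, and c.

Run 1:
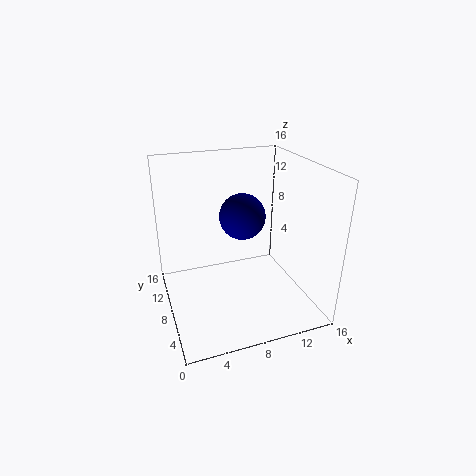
x = 8.5, y = 8, z = 10.5, c = 'navy'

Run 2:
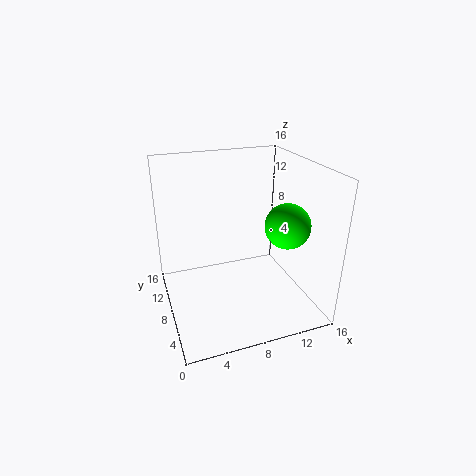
x = 13, y = 6, z = 9.5, c = 'lime'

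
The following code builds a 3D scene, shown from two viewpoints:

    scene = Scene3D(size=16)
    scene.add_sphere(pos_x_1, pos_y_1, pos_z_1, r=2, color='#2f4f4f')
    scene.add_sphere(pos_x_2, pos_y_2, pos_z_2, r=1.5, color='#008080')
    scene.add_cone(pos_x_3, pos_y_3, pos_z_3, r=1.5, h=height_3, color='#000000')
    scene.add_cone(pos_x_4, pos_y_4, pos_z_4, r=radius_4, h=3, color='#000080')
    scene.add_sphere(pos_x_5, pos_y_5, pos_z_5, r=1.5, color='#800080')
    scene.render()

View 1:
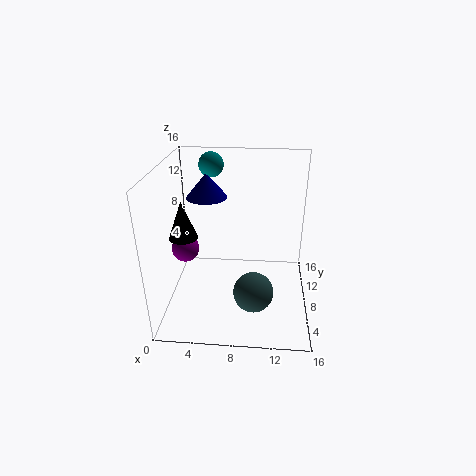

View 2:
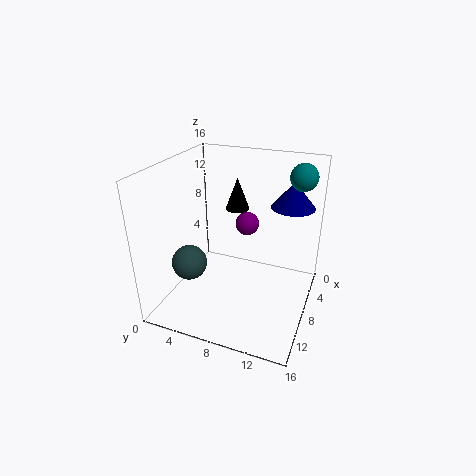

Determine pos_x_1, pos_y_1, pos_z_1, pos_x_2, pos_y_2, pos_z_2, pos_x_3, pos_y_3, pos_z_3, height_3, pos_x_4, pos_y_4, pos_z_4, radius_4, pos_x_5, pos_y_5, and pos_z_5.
pos_x_1 = 10; pos_y_1 = 2.75; pos_z_1 = 4.75; pos_x_2 = 4.25; pos_y_2 = 14; pos_z_2 = 14.5; pos_x_3 = 2.5; pos_y_3 = 5.75; pos_z_3 = 9; height_3 = 4; pos_x_4 = 3.75; pos_y_4 = 13; pos_z_4 = 10.75; radius_4 = 2.5; pos_x_5 = 2.25; pos_y_5 = 7; pos_z_5 = 7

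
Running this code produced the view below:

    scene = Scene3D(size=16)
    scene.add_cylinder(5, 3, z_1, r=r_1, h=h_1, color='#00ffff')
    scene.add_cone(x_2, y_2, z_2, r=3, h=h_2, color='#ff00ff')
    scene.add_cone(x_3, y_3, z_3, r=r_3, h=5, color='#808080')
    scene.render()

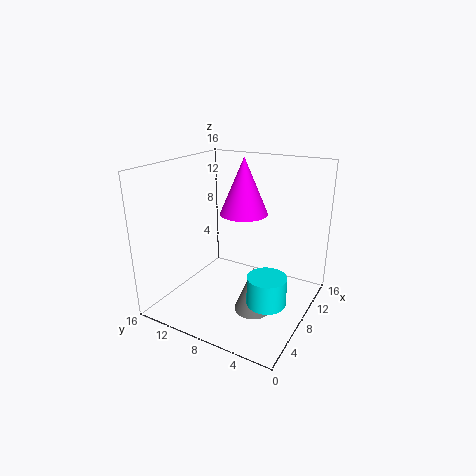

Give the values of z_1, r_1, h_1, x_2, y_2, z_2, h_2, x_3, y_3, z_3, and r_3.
z_1 = 3
r_1 = 2
h_1 = 3
x_2 = 13
y_2 = 10
z_2 = 9
h_2 = 7
x_3 = 6
y_3 = 5
z_3 = 1
r_3 = 2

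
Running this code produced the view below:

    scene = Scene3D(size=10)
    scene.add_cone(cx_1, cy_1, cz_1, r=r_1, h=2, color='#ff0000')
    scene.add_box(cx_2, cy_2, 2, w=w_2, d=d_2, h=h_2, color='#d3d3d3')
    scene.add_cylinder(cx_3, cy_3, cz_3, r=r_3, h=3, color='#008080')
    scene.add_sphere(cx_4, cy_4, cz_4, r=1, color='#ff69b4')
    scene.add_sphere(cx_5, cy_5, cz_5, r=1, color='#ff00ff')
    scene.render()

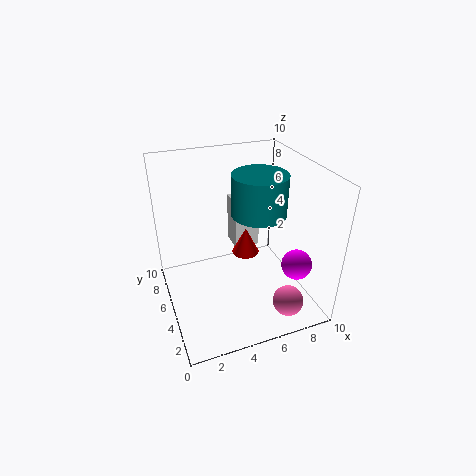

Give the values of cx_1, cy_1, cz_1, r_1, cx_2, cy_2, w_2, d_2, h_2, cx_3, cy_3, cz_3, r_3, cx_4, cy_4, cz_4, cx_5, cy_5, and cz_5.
cx_1 = 6, cy_1 = 6, cz_1 = 3, r_1 = 1, cx_2 = 6, cy_2 = 8, w_2 = 2, d_2 = 2, h_2 = 4, cx_3 = 7, cy_3 = 6, cz_3 = 6, r_3 = 2, cx_4 = 7, cy_4 = 1, cz_4 = 2, cx_5 = 8, cy_5 = 2, cz_5 = 4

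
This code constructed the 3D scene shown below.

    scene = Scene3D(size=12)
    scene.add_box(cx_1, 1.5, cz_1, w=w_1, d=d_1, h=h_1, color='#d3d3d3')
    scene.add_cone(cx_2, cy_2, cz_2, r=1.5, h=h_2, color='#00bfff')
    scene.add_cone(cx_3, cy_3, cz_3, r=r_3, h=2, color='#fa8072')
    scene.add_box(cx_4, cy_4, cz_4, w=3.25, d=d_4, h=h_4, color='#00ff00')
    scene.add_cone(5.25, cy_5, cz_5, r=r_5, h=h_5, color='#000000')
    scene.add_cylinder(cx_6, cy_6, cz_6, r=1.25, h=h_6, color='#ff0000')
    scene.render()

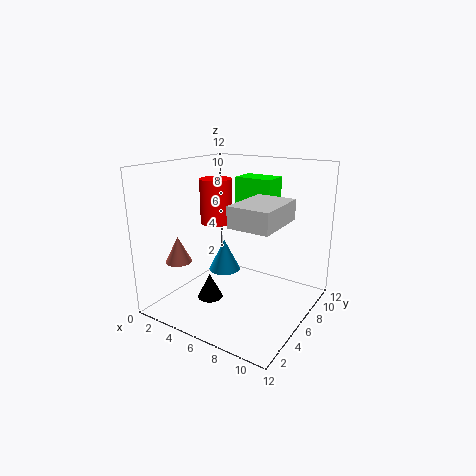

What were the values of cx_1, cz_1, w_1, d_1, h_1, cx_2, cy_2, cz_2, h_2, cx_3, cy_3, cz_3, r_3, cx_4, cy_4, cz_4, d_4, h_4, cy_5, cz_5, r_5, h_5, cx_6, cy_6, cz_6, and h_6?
cx_1 = 8
cz_1 = 8.5
w_1 = 3
d_1 = 4.25
h_1 = 1.5
cx_2 = 3
cy_2 = 8.25
cz_2 = 1.5
h_2 = 3
cx_3 = 3.5
cy_3 = 1.5
cz_3 = 5
r_3 = 1
cx_4 = 4.75
cy_4 = 7.5
cz_4 = 6.25
d_4 = 2.25
h_4 = 4.5
cy_5 = 3
cz_5 = 1.75
r_5 = 1
h_5 = 2
cx_6 = 4.75
cy_6 = 4.75
cz_6 = 7.5
h_6 = 3.5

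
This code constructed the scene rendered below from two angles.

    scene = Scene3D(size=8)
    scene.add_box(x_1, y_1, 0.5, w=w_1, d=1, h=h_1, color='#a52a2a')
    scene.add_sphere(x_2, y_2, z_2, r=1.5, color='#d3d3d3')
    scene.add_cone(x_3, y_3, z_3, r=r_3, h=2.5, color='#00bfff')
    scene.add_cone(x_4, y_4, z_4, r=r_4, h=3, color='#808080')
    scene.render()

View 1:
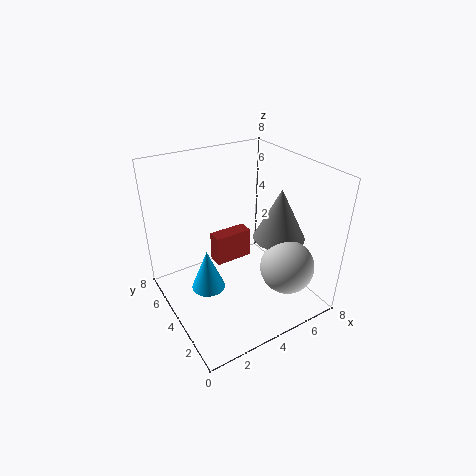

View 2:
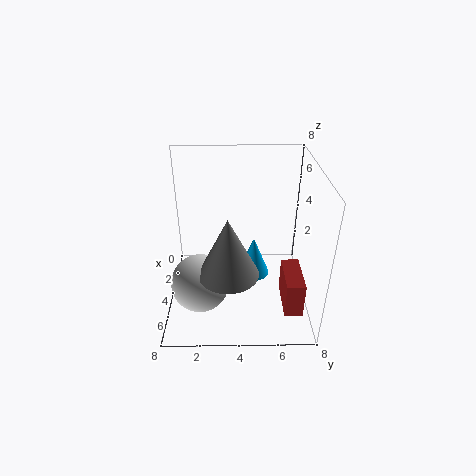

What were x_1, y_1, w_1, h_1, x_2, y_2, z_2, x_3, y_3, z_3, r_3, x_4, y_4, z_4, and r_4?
x_1 = 4; y_1 = 6.5; w_1 = 2.5; h_1 = 2; x_2 = 6; y_2 = 2; z_2 = 2.5; x_3 = 2.5; y_3 = 5; z_3 = 0.5; r_3 = 1; x_4 = 6.5; y_4 = 3.5; z_4 = 3.5; r_4 = 1.5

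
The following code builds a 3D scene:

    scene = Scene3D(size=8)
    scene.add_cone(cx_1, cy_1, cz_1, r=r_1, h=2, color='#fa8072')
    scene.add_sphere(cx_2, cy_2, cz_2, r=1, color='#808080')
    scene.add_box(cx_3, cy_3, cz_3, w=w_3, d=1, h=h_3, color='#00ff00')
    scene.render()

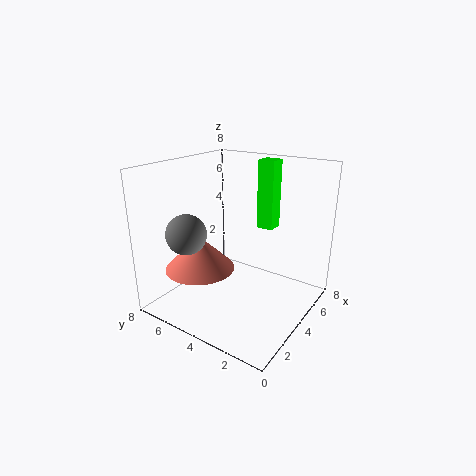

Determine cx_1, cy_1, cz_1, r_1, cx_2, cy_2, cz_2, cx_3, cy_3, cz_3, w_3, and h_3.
cx_1 = 3, cy_1 = 6, cz_1 = 2, r_1 = 2, cx_2 = 1, cy_2 = 5, cz_2 = 5, cx_3 = 6, cy_3 = 3, cz_3 = 4, w_3 = 1, h_3 = 4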